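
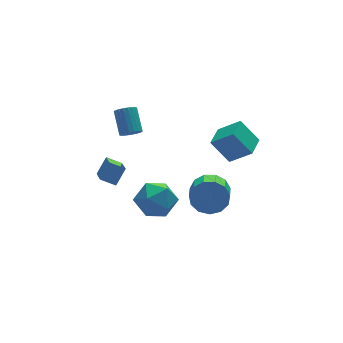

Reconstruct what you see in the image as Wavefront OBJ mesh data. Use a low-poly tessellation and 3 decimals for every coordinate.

v -1.548 -1.625 1.081
v -0.677 -2.04 1.597
v -2.163 -3.26 0.803
v -1.292 -3.675 1.319
v -2.048 -3.121 1.882
v -1.668 -2.11 2.054
v -1.172 -3.19 0.346
v -0.792 -2.179 0.518
v -0.445 -3.007 1.143
v -0.987 -2.964 2.092
v -1.853 -2.336 0.308
v -2.395 -2.293 1.257
v 3.336 -2.755 2.941
v 2.659 -2.13 4.073
v 2.522 -2.06 2.07
v 1.844 -1.435 3.203
v 4.156 -1.825 2.917
v 3.478 -1.2 4.05
v 3.341 -1.13 2.047
v 2.664 -0.505 3.179
v 2.942 0.843 -2.559
v 3.711 0.752 -1.942
v 3.168 -0.334 -1.425
v 2.398 -0.243 -2.041
v 3.334 1.066 -1.678
v 2.791 -0.019 -1.16
v 2.833 1.31 -1.693
v 2.289 0.224 -1.175
v 2.366 1.406 -1.983
v 1.822 0.32 -1.465
v 2.082 1.322 -2.456
v 1.538 0.236 -1.938
v 2.071 1.087 -2.961
v 1.527 0.001 -2.444
v 2.336 0.774 -3.339
v 1.793 -0.312 -2.821
v 2.794 0.483 -3.469
v 2.251 -0.603 -2.952
v 3.299 0.306 -3.31
v 2.755 -0.78 -2.793
v 3.69 0.3 -2.913
v 3.147 -0.786 -2.395
v 3.844 0.466 -2.403
v 3.3 -0.62 -1.885
v -1.081 3.498 -2.414
v -1.526 1.915 -1.423
v -1.733 3.906 -2.054
v -2.178 2.323 -1.063
v -0.442 3.817 -1.617
v -0.887 2.234 -0.626
v -1.094 4.225 -1.257
v -1.539 2.642 -0.266
v -1.078 1.025 3.007
v -0.535 1.018 2.921
v -0.378 2.048 3.827
v -0.922 2.055 3.913
v -0.606 1.168 2.763
v -0.45 2.197 3.669
v -0.759 1.293 2.648
v -0.602 2.322 3.554
v -0.967 1.371 2.594
v -0.81 2.401 3.5
v -1.194 1.39 2.612
v -1.038 2.42 3.518
v -1.402 1.346 2.699
v -1.245 2.375 3.604
v -1.553 1.246 2.838
v -1.396 2.276 3.744
v -1.622 1.108 3.007
v -1.465 2.138 3.913
v -1.597 0.956 3.176
v -1.441 1.985 4.081
v -1.483 0.816 3.315
v -1.326 1.845 4.221
v -1.298 0.712 3.402
v -1.142 1.741 4.307
v -1.076 0.662 3.42
v -0.919 1.691 4.326
v -0.854 0.675 3.367
v -0.697 1.704 4.272
v -0.671 0.748 3.251
v -0.514 1.778 4.157
v -0.558 0.87 3.094
v -0.401 1.899 3.999
f 1 12 6
f 1 6 2
f 1 2 8
f 1 8 11
f 1 11 12
f 2 6 10
f 6 12 5
f 12 11 3
f 11 8 7
f 8 2 9
f 4 10 5
f 4 5 3
f 4 3 7
f 4 7 9
f 4 9 10
f 5 10 6
f 3 5 12
f 7 3 11
f 9 7 8
f 10 9 2
f 14 16 13
f 17 14 13
f 13 16 15
f 15 17 13
f 14 20 16
f 18 14 17
f 18 20 14
f 16 20 15
f 19 17 15
f 15 20 19
f 19 18 17
f 20 18 19
f 22 21 25
f 22 25 23
f 23 25 26
f 23 26 24
f 25 21 27
f 25 27 26
f 26 27 28
f 26 28 24
f 27 21 29
f 27 29 28
f 28 29 30
f 28 30 24
f 29 21 31
f 29 31 30
f 30 31 32
f 30 32 24
f 31 21 33
f 31 33 32
f 32 33 34
f 32 34 24
f 33 21 35
f 33 35 34
f 34 35 36
f 34 36 24
f 35 21 37
f 35 37 36
f 36 37 38
f 36 38 24
f 37 21 39
f 37 39 38
f 38 39 40
f 38 40 24
f 39 21 41
f 39 41 40
f 40 41 42
f 40 42 24
f 41 21 43
f 41 43 42
f 42 43 44
f 42 44 24
f 43 21 22
f 43 22 44
f 44 22 23
f 44 23 24
f 46 48 45
f 49 46 45
f 45 48 47
f 47 49 45
f 46 52 48
f 50 46 49
f 50 52 46
f 48 52 47
f 51 49 47
f 47 52 51
f 51 50 49
f 52 50 51
f 54 53 57
f 54 57 55
f 55 57 58
f 55 58 56
f 57 53 59
f 57 59 58
f 58 59 60
f 58 60 56
f 59 53 61
f 59 61 60
f 60 61 62
f 60 62 56
f 61 53 63
f 61 63 62
f 62 63 64
f 62 64 56
f 63 53 65
f 63 65 64
f 64 65 66
f 64 66 56
f 65 53 67
f 65 67 66
f 66 67 68
f 66 68 56
f 67 53 69
f 67 69 68
f 68 69 70
f 68 70 56
f 69 53 71
f 69 71 70
f 70 71 72
f 70 72 56
f 71 53 73
f 71 73 72
f 72 73 74
f 72 74 56
f 73 53 75
f 73 75 74
f 74 75 76
f 74 76 56
f 75 53 77
f 75 77 76
f 76 77 78
f 76 78 56
f 77 53 79
f 77 79 78
f 78 79 80
f 78 80 56
f 79 53 81
f 79 81 80
f 80 81 82
f 80 82 56
f 81 53 83
f 81 83 82
f 82 83 84
f 82 84 56
f 83 53 54
f 83 54 84
f 84 54 55
f 84 55 56



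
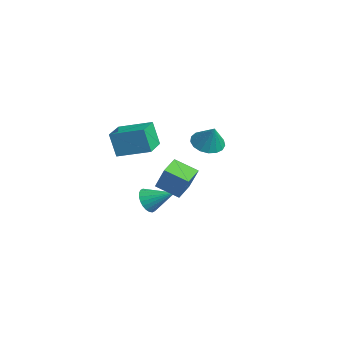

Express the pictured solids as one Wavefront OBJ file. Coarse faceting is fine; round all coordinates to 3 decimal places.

v 3.33 -3.245 1.054
v 2.567 -2.342 1.395
v 4.268 -2.208 0.408
v 3.505 -1.305 0.75
v 4.255 -3.075 2.67
v 3.492 -2.172 3.012
v 5.193 -2.038 2.025
v 4.43 -1.135 2.366
v -2.35 -3.406 0.874
v -2.775 -3.688 2.507
v -3.864 -2.275 0.676
v -4.289 -2.557 2.308
v -1.171 -1.723 1.472
v -1.596 -2.005 3.104
v -2.685 -0.592 1.273
v -3.11 -0.874 2.906
v 0.485 -2.588 -1.547
v 0.993 -2.498 -2.272
v 1.515 -1.352 -0.673
v 0.751 -2.256 -2.329
v 0.468 -2.065 -2.266
v 0.187 -1.953 -2.094
v -0.047 -1.938 -1.839
v -0.201 -2.022 -1.539
v -0.25 -2.192 -1.24
v -0.187 -2.422 -0.988
v -0.022 -2.678 -0.821
v 0.22 -2.92 -0.764
v 0.503 -3.111 -0.827
v 0.783 -3.223 -0.999
v 1.018 -3.238 -1.254
v 1.172 -3.154 -1.554
v 1.221 -2.984 -1.853
v 1.158 -2.754 -2.105
v 0.714 0.974 2.582
v 1.571 0.648 2.136
v 1.466 1.066 3.958
v 1.594 1.133 2.091
v 1.415 1.582 2.159
v 1.076 1.892 2.324
v 0.653 1.992 2.548
v 0.245 1.858 2.78
v -0.056 1.522 2.966
v -0.18 1.06 3.065
v -0.1 0.579 3.053
v 0.167 0.188 2.934
v 0.56 -0.023 2.733
v 0.987 -0.005 2.499
v 1.352 0.237 2.283
f 2 4 1
f 5 2 1
f 1 4 3
f 3 5 1
f 2 8 4
f 6 2 5
f 6 8 2
f 4 8 3
f 7 5 3
f 3 8 7
f 7 6 5
f 8 6 7
f 10 12 9
f 13 10 9
f 9 12 11
f 11 13 9
f 10 16 12
f 14 10 13
f 14 16 10
f 12 16 11
f 15 13 11
f 11 16 15
f 15 14 13
f 16 14 15
f 18 17 20
f 18 20 19
f 20 17 21
f 20 21 19
f 21 17 22
f 21 22 19
f 22 17 23
f 22 23 19
f 23 17 24
f 23 24 19
f 24 17 25
f 24 25 19
f 25 17 26
f 25 26 19
f 26 17 27
f 26 27 19
f 27 17 28
f 27 28 19
f 28 17 29
f 28 29 19
f 29 17 30
f 29 30 19
f 30 17 31
f 30 31 19
f 31 17 32
f 31 32 19
f 32 17 33
f 32 33 19
f 33 17 34
f 33 34 19
f 34 17 18
f 34 18 19
f 36 35 38
f 36 38 37
f 38 35 39
f 38 39 37
f 39 35 40
f 39 40 37
f 40 35 41
f 40 41 37
f 41 35 42
f 41 42 37
f 42 35 43
f 42 43 37
f 43 35 44
f 43 44 37
f 44 35 45
f 44 45 37
f 45 35 46
f 45 46 37
f 46 35 47
f 46 47 37
f 47 35 48
f 47 48 37
f 48 35 49
f 48 49 37
f 49 35 36
f 49 36 37



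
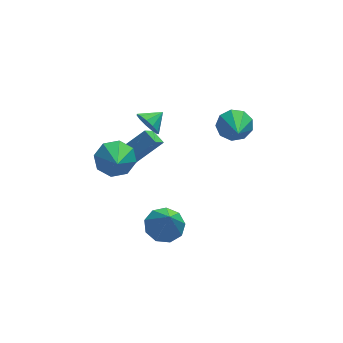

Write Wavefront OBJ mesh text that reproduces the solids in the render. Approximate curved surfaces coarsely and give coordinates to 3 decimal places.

v -0.575 1.257 -4.644
v 0.144 0.593 -5.025
v -0.545 0.283 -2.896
v 0.468 1.156 -4.717
v 0.303 1.766 -4.375
v -0.272 2.137 -4.158
v -0.989 2.097 -4.169
v -1.512 1.663 -4.401
v -1.597 1.039 -4.747
v -1.203 0.517 -5.045
v -0.516 0.341 -5.154
v 3.587 3.485 0.506
v 3.967 2.987 -0.221
v 3.273 1.775 1.514
v 4.437 3.153 0.207
v 4.509 3.475 0.775
v 4.149 3.801 1.217
v 3.527 3.98 1.326
v 2.933 3.927 1.052
v 2.645 3.667 0.521
v 2.798 3.322 -0.016
v 3.32 3.054 -0.309
v -0.928 3.249 1.894
v -0.528 3.011 1.244
v -0.052 3.651 2.286
v -0.679 3.427 1.155
v -0.909 3.786 1.301
v -1.145 3.974 1.636
v -1.312 3.932 2.052
v -1.357 3.674 2.419
v -1.266 3.28 2.619
v -1.067 2.877 2.589
v -0.824 2.591 2.338
v -0.614 2.515 1.947
v -0.504 2.671 1.539
v -2.835 2.039 0.728
v -2.376 1.43 -0.008
v -3.045 0.521 1.852
v -1.84 1.743 0.514
v -1.887 2.229 1.162
v -2.489 2.604 1.555
v -3.294 2.648 1.464
v -3.83 2.335 0.942
v -3.784 1.848 0.294
v -3.181 1.474 -0.099
v -2.192 2.943 -0.838
v -0.548 3.199 0.359
v -2.572 3.644 -0.466
v -0.928 3.899 0.732
v -1.552 3.861 -1.912
v 0.092 4.116 -0.714
v -1.932 4.561 -1.539
v -0.288 4.817 -0.342
f 2 1 4
f 2 4 3
f 4 1 5
f 4 5 3
f 5 1 6
f 5 6 3
f 6 1 7
f 6 7 3
f 7 1 8
f 7 8 3
f 8 1 9
f 8 9 3
f 9 1 10
f 9 10 3
f 10 1 11
f 10 11 3
f 11 1 2
f 11 2 3
f 13 12 15
f 13 15 14
f 15 12 16
f 15 16 14
f 16 12 17
f 16 17 14
f 17 12 18
f 17 18 14
f 18 12 19
f 18 19 14
f 19 12 20
f 19 20 14
f 20 12 21
f 20 21 14
f 21 12 22
f 21 22 14
f 22 12 13
f 22 13 14
f 24 23 26
f 24 26 25
f 26 23 27
f 26 27 25
f 27 23 28
f 27 28 25
f 28 23 29
f 28 29 25
f 29 23 30
f 29 30 25
f 30 23 31
f 30 31 25
f 31 23 32
f 31 32 25
f 32 23 33
f 32 33 25
f 33 23 34
f 33 34 25
f 34 23 35
f 34 35 25
f 35 23 24
f 35 24 25
f 37 36 39
f 37 39 38
f 39 36 40
f 39 40 38
f 40 36 41
f 40 41 38
f 41 36 42
f 41 42 38
f 42 36 43
f 42 43 38
f 43 36 44
f 43 44 38
f 44 36 45
f 44 45 38
f 45 36 37
f 45 37 38
f 47 49 46
f 50 47 46
f 46 49 48
f 48 50 46
f 47 53 49
f 51 47 50
f 51 53 47
f 49 53 48
f 52 50 48
f 48 53 52
f 52 51 50
f 53 51 52



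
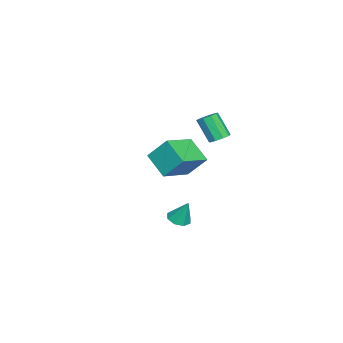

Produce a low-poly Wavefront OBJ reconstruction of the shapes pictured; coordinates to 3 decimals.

v 3.085 0.931 -0.152
v 3.677 0.85 -0.206
v 3.255 1.409 1.012
v 3.541 1.263 -0.355
v 3.138 1.481 -0.386
v 2.704 1.377 -0.279
v 2.492 1.011 -0.098
v 2.628 0.599 0.051
v 3.031 0.381 0.082
v 3.465 0.485 -0.025
v -4.134 -1.086 0.106
v -4.077 -0.1 1.275
v -3.291 -0.085 -0.779
v -3.234 0.901 0.389
v -2.486 -1.921 0.731
v -2.429 -0.935 1.899
v -1.643 -0.92 -0.155
v -1.586 0.066 1.014
v -3.327 1.486 1.882
v -2.888 1.747 2.157
v -3.254 1.034 3.414
v -3.693 0.774 3.138
v -3.217 1.967 2.187
v -3.583 1.255 3.443
v -3.597 1.963 2.073
v -3.963 1.25 3.33
v -3.851 1.735 1.87
v -4.217 1.022 3.127
v -3.86 1.391 1.673
v -4.225 0.678 2.929
v -3.619 1.092 1.573
v -3.985 0.379 2.829
v -3.242 0.977 1.618
v -3.608 0.264 2.874
v -2.905 1.101 1.786
v -3.27 0.388 3.042
v -2.765 1.405 1.999
v -3.131 0.692 3.255
f 2 1 4
f 2 4 3
f 4 1 5
f 4 5 3
f 5 1 6
f 5 6 3
f 6 1 7
f 6 7 3
f 7 1 8
f 7 8 3
f 8 1 9
f 8 9 3
f 9 1 10
f 9 10 3
f 10 1 2
f 10 2 3
f 12 14 11
f 15 12 11
f 11 14 13
f 13 15 11
f 12 18 14
f 16 12 15
f 16 18 12
f 14 18 13
f 17 15 13
f 13 18 17
f 17 16 15
f 18 16 17
f 20 19 23
f 20 23 21
f 21 23 24
f 21 24 22
f 23 19 25
f 23 25 24
f 24 25 26
f 24 26 22
f 25 19 27
f 25 27 26
f 26 27 28
f 26 28 22
f 27 19 29
f 27 29 28
f 28 29 30
f 28 30 22
f 29 19 31
f 29 31 30
f 30 31 32
f 30 32 22
f 31 19 33
f 31 33 32
f 32 33 34
f 32 34 22
f 33 19 35
f 33 35 34
f 34 35 36
f 34 36 22
f 35 19 37
f 35 37 36
f 36 37 38
f 36 38 22
f 37 19 20
f 37 20 38
f 38 20 21
f 38 21 22



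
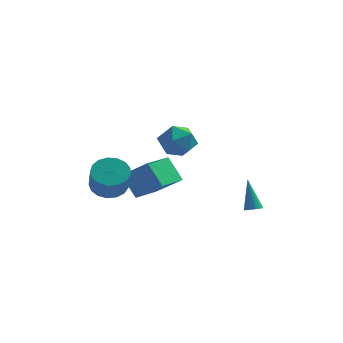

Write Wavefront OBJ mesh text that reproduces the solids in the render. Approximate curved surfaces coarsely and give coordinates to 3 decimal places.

v -2.844 -2.412 -1.854
v -2.248 -2.957 -2.478
v -1.78 -4.012 -1.11
v -2.376 -3.468 -0.486
v -1.952 -2.607 -2.309
v -1.484 -3.662 -0.941
v -1.861 -2.212 -2.036
v -1.392 -3.268 -0.668
v -1.994 -1.864 -1.722
v -1.526 -2.919 -0.354
v -2.323 -1.641 -1.437
v -1.855 -2.696 -0.069
v -2.771 -1.595 -1.248
v -2.302 -2.65 0.119
v -3.235 -1.736 -1.198
v -2.767 -2.791 0.17
v -3.61 -2.032 -1.298
v -3.142 -3.087 0.07
v -3.81 -2.415 -1.526
v -3.342 -3.471 -0.158
v -3.788 -2.798 -1.828
v -3.32 -3.853 -0.46
v -3.55 -3.092 -2.137
v -3.082 -4.147 -0.769
v -3.15 -3.231 -2.38
v -2.682 -4.286 -1.012
v -2.681 -3.182 -2.503
v -2.212 -4.237 -1.135
v 0.035 -1.782 1.983
v 1.11 -1.634 2.235
v 0.47 -3.206 0.965
v 1.545 -3.058 1.217
v 0.831 -3.4 2.001
v 0.562 -2.52 2.63
v 1.018 -2.32 0.57
v 0.749 -1.44 1.199
v 1.718 -1.966 1.361
v 1.603 -2.634 2.246
v -0.023 -2.206 0.954
v -0.138 -2.874 1.839
v -1.941 -0.835 -3.354
v -2.861 -0.397 -2.019
v -1.384 0.919 -3.545
v -2.305 1.357 -2.21
v -0.395 -1.197 -2.17
v -1.316 -0.759 -0.835
v 0.161 0.557 -2.361
v -0.759 0.995 -1.026
v 4.162 -0.204 -3.655
v 4.653 -0.205 -3.517
v 3.658 0.444 -1.865
v 4.61 0.036 -3.616
v 4.448 0.213 -3.726
v 4.208 0.278 -3.817
v 3.957 0.213 -3.864
v 3.76 0.037 -3.856
v 3.671 -0.204 -3.794
v 3.714 -0.444 -3.695
v 3.877 -0.621 -3.585
v 4.116 -0.686 -3.494
v 4.368 -0.621 -3.446
v 4.564 -0.445 -3.455
f 2 1 5
f 2 5 3
f 3 5 6
f 3 6 4
f 5 1 7
f 5 7 6
f 6 7 8
f 6 8 4
f 7 1 9
f 7 9 8
f 8 9 10
f 8 10 4
f 9 1 11
f 9 11 10
f 10 11 12
f 10 12 4
f 11 1 13
f 11 13 12
f 12 13 14
f 12 14 4
f 13 1 15
f 13 15 14
f 14 15 16
f 14 16 4
f 15 1 17
f 15 17 16
f 16 17 18
f 16 18 4
f 17 1 19
f 17 19 18
f 18 19 20
f 18 20 4
f 19 1 21
f 19 21 20
f 20 21 22
f 20 22 4
f 21 1 23
f 21 23 22
f 22 23 24
f 22 24 4
f 23 1 25
f 23 25 24
f 24 25 26
f 24 26 4
f 25 1 27
f 25 27 26
f 26 27 28
f 26 28 4
f 27 1 2
f 27 2 28
f 28 2 3
f 28 3 4
f 29 40 34
f 29 34 30
f 29 30 36
f 29 36 39
f 29 39 40
f 30 34 38
f 34 40 33
f 40 39 31
f 39 36 35
f 36 30 37
f 32 38 33
f 32 33 31
f 32 31 35
f 32 35 37
f 32 37 38
f 33 38 34
f 31 33 40
f 35 31 39
f 37 35 36
f 38 37 30
f 42 44 41
f 45 42 41
f 41 44 43
f 43 45 41
f 42 48 44
f 46 42 45
f 46 48 42
f 44 48 43
f 47 45 43
f 43 48 47
f 47 46 45
f 48 46 47
f 50 49 52
f 50 52 51
f 52 49 53
f 52 53 51
f 53 49 54
f 53 54 51
f 54 49 55
f 54 55 51
f 55 49 56
f 55 56 51
f 56 49 57
f 56 57 51
f 57 49 58
f 57 58 51
f 58 49 59
f 58 59 51
f 59 49 60
f 59 60 51
f 60 49 61
f 60 61 51
f 61 49 62
f 61 62 51
f 62 49 50
f 62 50 51



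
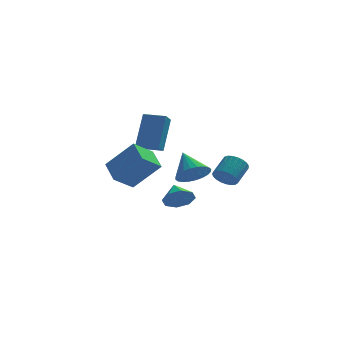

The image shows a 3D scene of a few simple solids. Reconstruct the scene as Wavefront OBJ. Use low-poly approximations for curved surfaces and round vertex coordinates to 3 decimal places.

v 1.071 -1.439 -0.052
v 1.683 -1.587 -0.358
v 2.242 -0.689 0.327
v 1.629 -0.541 0.632
v 1.574 -1.383 -0.536
v 2.133 -0.486 0.149
v 1.378 -1.19 -0.63
v 1.937 -0.292 0.055
v 1.129 -1.039 -0.624
v 1.688 -0.141 0.061
v 0.87 -0.958 -0.519
v 1.429 -0.06 0.165
v 0.645 -0.959 -0.334
v 1.204 -0.062 0.351
v 0.495 -1.044 -0.1
v 1.053 -0.146 0.585
v 0.443 -1.197 0.142
v 1.002 -0.299 0.827
v 0.5 -1.392 0.351
v 1.059 -0.494 1.036
v 0.656 -1.595 0.49
v 1.215 -0.697 1.175
v 0.884 -1.771 0.535
v 1.443 -0.873 1.22
v 1.143 -1.889 0.479
v 1.702 -0.991 1.163
v 1.39 -1.93 0.33
v 1.949 -1.032 1.015
v 1.582 -1.886 0.116
v 2.141 -0.988 0.801
v 1.686 -1.764 -0.128
v 2.245 -0.867 0.557
v -4.436 0.244 -0.785
v -3 0.05 0.722
v -4.891 1.497 -0.189
v -3.456 1.303 1.317
v -3.484 0.977 -1.597
v -2.049 0.783 -0.091
v -3.94 2.23 -1.002
v -2.504 2.036 0.505
v -1.187 -1.912 -1.309
v -0.364 -1.7 -1.311
v -1.433 -0.948 -0.711
v -0.683 -1.463 -1.826
v -1.298 -1.489 -2.037
v -1.848 -1.762 -1.822
v -2.01 -2.124 -1.306
v -1.69 -2.361 -0.792
v -1.076 -2.335 -0.58
v -0.526 -2.061 -0.795
v -3.366 1.481 1.145
v -2.993 2.532 2.959
v -3.142 2.25 0.653
v -2.769 3.302 2.467
v -2.191 1.118 1.113
v -1.818 2.17 2.927
v -1.967 1.888 0.621
v -1.594 2.939 2.435
v -0.511 -4.293 1.223
v -0.018 -4.681 1.868
v -1.009 -3.207 2.257
v 0.211 -4.45 1.736
v 0.331 -4.195 1.526
v 0.322 -3.955 1.27
v 0.187 -3.766 1.007
v -0.055 -3.658 0.776
v -0.366 -3.646 0.614
v -0.699 -3.732 0.544
v -1.004 -3.904 0.578
v -1.233 -4.135 0.709
v -1.353 -4.39 0.919
v -1.344 -4.63 1.175
v -1.208 -4.819 1.438
v -0.967 -4.927 1.669
v -0.656 -4.939 1.831
v -0.323 -4.853 1.901
f 2 1 5
f 2 5 3
f 3 5 6
f 3 6 4
f 5 1 7
f 5 7 6
f 6 7 8
f 6 8 4
f 7 1 9
f 7 9 8
f 8 9 10
f 8 10 4
f 9 1 11
f 9 11 10
f 10 11 12
f 10 12 4
f 11 1 13
f 11 13 12
f 12 13 14
f 12 14 4
f 13 1 15
f 13 15 14
f 14 15 16
f 14 16 4
f 15 1 17
f 15 17 16
f 16 17 18
f 16 18 4
f 17 1 19
f 17 19 18
f 18 19 20
f 18 20 4
f 19 1 21
f 19 21 20
f 20 21 22
f 20 22 4
f 21 1 23
f 21 23 22
f 22 23 24
f 22 24 4
f 23 1 25
f 23 25 24
f 24 25 26
f 24 26 4
f 25 1 27
f 25 27 26
f 26 27 28
f 26 28 4
f 27 1 29
f 27 29 28
f 28 29 30
f 28 30 4
f 29 1 31
f 29 31 30
f 30 31 32
f 30 32 4
f 31 1 2
f 31 2 32
f 32 2 3
f 32 3 4
f 34 36 33
f 37 34 33
f 33 36 35
f 35 37 33
f 34 40 36
f 38 34 37
f 38 40 34
f 36 40 35
f 39 37 35
f 35 40 39
f 39 38 37
f 40 38 39
f 42 41 44
f 42 44 43
f 44 41 45
f 44 45 43
f 45 41 46
f 45 46 43
f 46 41 47
f 46 47 43
f 47 41 48
f 47 48 43
f 48 41 49
f 48 49 43
f 49 41 50
f 49 50 43
f 50 41 42
f 50 42 43
f 52 54 51
f 55 52 51
f 51 54 53
f 53 55 51
f 52 58 54
f 56 52 55
f 56 58 52
f 54 58 53
f 57 55 53
f 53 58 57
f 57 56 55
f 58 56 57
f 60 59 62
f 60 62 61
f 62 59 63
f 62 63 61
f 63 59 64
f 63 64 61
f 64 59 65
f 64 65 61
f 65 59 66
f 65 66 61
f 66 59 67
f 66 67 61
f 67 59 68
f 67 68 61
f 68 59 69
f 68 69 61
f 69 59 70
f 69 70 61
f 70 59 71
f 70 71 61
f 71 59 72
f 71 72 61
f 72 59 73
f 72 73 61
f 73 59 74
f 73 74 61
f 74 59 75
f 74 75 61
f 75 59 76
f 75 76 61
f 76 59 60
f 76 60 61



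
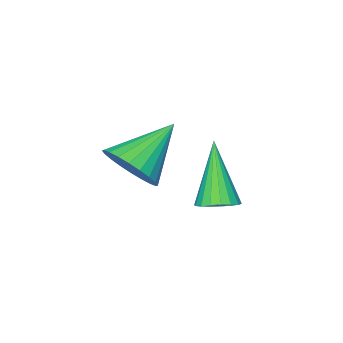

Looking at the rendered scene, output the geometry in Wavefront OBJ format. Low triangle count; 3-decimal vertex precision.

v -1.259 0.839 -1.023
v -0.737 0.639 -0.28
v -2.781 0.901 0.063
v -0.723 1.002 -0.281
v -0.791 1.339 -0.395
v -0.929 1.601 -0.605
v -1.119 1.746 -0.878
v -1.329 1.754 -1.173
v -1.529 1.622 -1.446
v -1.688 1.37 -1.654
v -1.781 1.038 -1.766
v -1.796 0.676 -1.765
v -1.728 0.338 -1.651
v -1.589 0.076 -1.441
v -1.4 -0.069 -1.168
v -1.19 -0.076 -0.872
v -0.99 0.056 -0.6
v -0.831 0.307 -0.391
v -1.69 3.692 -1.213
v -1.379 4.118 -0.926
v -2.27 2.928 0.553
v -1.619 4.23 -0.957
v -1.873 4.236 -1.038
v -2.091 4.134 -1.154
v -2.23 3.945 -1.281
v -2.261 3.705 -1.395
v -2.179 3.463 -1.473
v -2 3.267 -1.499
v -1.76 3.154 -1.469
v -1.506 3.149 -1.388
v -1.288 3.251 -1.272
v -1.15 3.44 -1.144
v -1.118 3.679 -1.03
v -1.2 3.921 -0.953
f 2 1 4
f 2 4 3
f 4 1 5
f 4 5 3
f 5 1 6
f 5 6 3
f 6 1 7
f 6 7 3
f 7 1 8
f 7 8 3
f 8 1 9
f 8 9 3
f 9 1 10
f 9 10 3
f 10 1 11
f 10 11 3
f 11 1 12
f 11 12 3
f 12 1 13
f 12 13 3
f 13 1 14
f 13 14 3
f 14 1 15
f 14 15 3
f 15 1 16
f 15 16 3
f 16 1 17
f 16 17 3
f 17 1 18
f 17 18 3
f 18 1 2
f 18 2 3
f 20 19 22
f 20 22 21
f 22 19 23
f 22 23 21
f 23 19 24
f 23 24 21
f 24 19 25
f 24 25 21
f 25 19 26
f 25 26 21
f 26 19 27
f 26 27 21
f 27 19 28
f 27 28 21
f 28 19 29
f 28 29 21
f 29 19 30
f 29 30 21
f 30 19 31
f 30 31 21
f 31 19 32
f 31 32 21
f 32 19 33
f 32 33 21
f 33 19 34
f 33 34 21
f 34 19 20
f 34 20 21



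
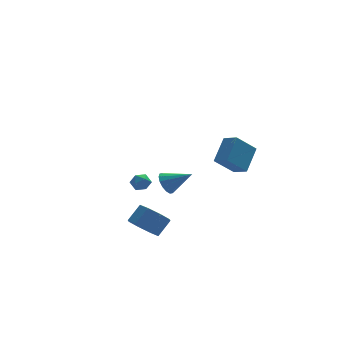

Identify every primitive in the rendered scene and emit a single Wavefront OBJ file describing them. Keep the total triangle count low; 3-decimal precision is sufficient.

v -1.231 0.394 -2.169
v -0.795 0.463 -2.787
v 0.051 -0.194 -1.331
v -0.76 0.807 -2.599
v -0.852 1.04 -2.296
v -1.045 1.1 -1.958
v -1.288 0.971 -1.677
v -1.515 0.687 -1.528
v -1.667 0.324 -1.55
v -1.702 -0.019 -1.738
v -1.61 -0.252 -2.042
v -1.417 -0.312 -2.379
v -1.174 -0.183 -2.66
v -0.946 0.101 -2.81
v -1.952 4.244 -4.294
v -1.373 4.272 -3.996
v -2.227 3.428 -3.684
v -1.648 3.456 -3.386
v -2.084 3.932 -3.295
v -1.914 4.436 -3.672
v -1.686 3.264 -4.008
v -1.516 3.768 -4.385
v -1.208 3.666 -3.82
v -1.454 4.078 -3.379
v -2.146 3.622 -4.301
v -2.392 4.034 -3.86
v 1.344 -3.616 0.457
v 0.207 -3.792 1.525
v 2.169 -2.594 1.505
v 1.032 -2.77 2.572
v 1.808 -4.37 0.828
v 0.671 -4.546 1.895
v 2.633 -3.348 1.875
v 1.496 -3.524 2.943
v -3.478 -3.44 -3.154
v -2.912 -4.228 -3.29
v -2.156 -3.828 -2.462
v -2.722 -3.04 -2.326
v -2.722 -3.658 -3.738
v -1.966 -3.258 -2.911
v -2.975 -2.96 -3.845
v -2.219 -2.56 -3.017
v -3.523 -2.543 -3.546
v -2.767 -2.143 -2.719
v -4.044 -2.652 -3.018
v -3.288 -2.252 -2.19
v -4.234 -3.222 -2.569
v -3.478 -2.822 -1.742
v -3.981 -3.92 -2.463
v -3.225 -3.52 -1.635
v -3.433 -4.337 -2.761
v -2.677 -3.937 -1.934
f 2 1 4
f 2 4 3
f 4 1 5
f 4 5 3
f 5 1 6
f 5 6 3
f 6 1 7
f 6 7 3
f 7 1 8
f 7 8 3
f 8 1 9
f 8 9 3
f 9 1 10
f 9 10 3
f 10 1 11
f 10 11 3
f 11 1 12
f 11 12 3
f 12 1 13
f 12 13 3
f 13 1 14
f 13 14 3
f 14 1 2
f 14 2 3
f 15 26 20
f 15 20 16
f 15 16 22
f 15 22 25
f 15 25 26
f 16 20 24
f 20 26 19
f 26 25 17
f 25 22 21
f 22 16 23
f 18 24 19
f 18 19 17
f 18 17 21
f 18 21 23
f 18 23 24
f 19 24 20
f 17 19 26
f 21 17 25
f 23 21 22
f 24 23 16
f 28 30 27
f 31 28 27
f 27 30 29
f 29 31 27
f 28 34 30
f 32 28 31
f 32 34 28
f 30 34 29
f 33 31 29
f 29 34 33
f 33 32 31
f 34 32 33
f 36 35 39
f 36 39 37
f 37 39 40
f 37 40 38
f 39 35 41
f 39 41 40
f 40 41 42
f 40 42 38
f 41 35 43
f 41 43 42
f 42 43 44
f 42 44 38
f 43 35 45
f 43 45 44
f 44 45 46
f 44 46 38
f 45 35 47
f 45 47 46
f 46 47 48
f 46 48 38
f 47 35 49
f 47 49 48
f 48 49 50
f 48 50 38
f 49 35 51
f 49 51 50
f 50 51 52
f 50 52 38
f 51 35 36
f 51 36 52
f 52 36 37
f 52 37 38



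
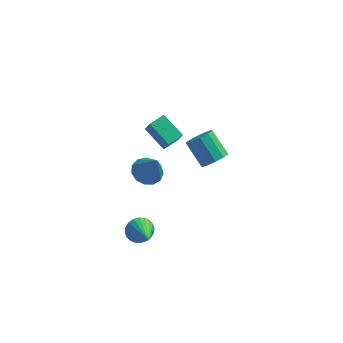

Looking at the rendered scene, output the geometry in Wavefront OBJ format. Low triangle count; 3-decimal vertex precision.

v 3.62 -2.583 1.034
v 4.09 -2.14 1.106
v 3.35 -1.494 1.958
v 2.88 -1.937 1.886
v 3.85 -2.019 0.807
v 3.111 -1.373 1.659
v 3.523 -2.114 0.594
v 2.783 -1.468 1.446
v 3.232 -2.388 0.55
v 2.493 -1.742 1.402
v 3.09 -2.736 0.69
v 2.35 -2.09 1.542
v 3.15 -3.026 0.962
v 2.41 -2.38 1.814
v 3.389 -3.147 1.261
v 2.65 -2.501 2.113
v 3.717 -3.052 1.474
v 2.977 -2.406 2.326
v 4.007 -2.778 1.518
v 3.268 -2.132 2.37
v 4.15 -2.43 1.378
v 3.41 -1.784 2.23
v 1.009 0.772 -2.233
v 0.082 1.46 -1.593
v 1.537 1.391 -2.133
v 0.61 2.079 -1.492
v 1.29 0.401 -1.428
v 0.363 1.089 -0.787
v 1.818 1.02 -1.327
v 0.891 1.708 -0.687
v 0.586 -3.371 -3.676
v 1.097 -3.021 -3.516
v 1.174 -4.629 -2.804
v 0.94 -2.965 -3.33
v 0.729 -2.972 -3.196
v 0.496 -3.039 -3.136
v 0.277 -3.156 -3.158
v 0.105 -3.307 -3.258
v 0.006 -3.467 -3.422
v -0.005 -3.612 -3.625
v 0.074 -3.721 -3.835
v 0.231 -3.776 -4.021
v 0.442 -3.77 -4.155
v 0.675 -3.703 -4.215
v 0.894 -3.585 -4.194
v 1.066 -3.435 -4.093
v 1.165 -3.275 -3.929
v 1.176 -3.13 -3.727
v 0.219 1.107 -4.393
v 0.848 0.852 -4.711
v 0.741 0.693 -3.027
v 0.919 1.258 -4.615
v 0.768 1.615 -4.449
v 0.442 1.812 -4.265
v 0.045 1.784 -4.121
v -0.296 1.542 -4.064
v -0.474 1.162 -4.111
v -0.432 0.764 -4.248
v -0.183 0.475 -4.431
v 0.193 0.387 -4.602
v 0.578 0.528 -4.706
f 2 1 5
f 2 5 3
f 3 5 6
f 3 6 4
f 5 1 7
f 5 7 6
f 6 7 8
f 6 8 4
f 7 1 9
f 7 9 8
f 8 9 10
f 8 10 4
f 9 1 11
f 9 11 10
f 10 11 12
f 10 12 4
f 11 1 13
f 11 13 12
f 12 13 14
f 12 14 4
f 13 1 15
f 13 15 14
f 14 15 16
f 14 16 4
f 15 1 17
f 15 17 16
f 16 17 18
f 16 18 4
f 17 1 19
f 17 19 18
f 18 19 20
f 18 20 4
f 19 1 21
f 19 21 20
f 20 21 22
f 20 22 4
f 21 1 2
f 21 2 22
f 22 2 3
f 22 3 4
f 24 26 23
f 27 24 23
f 23 26 25
f 25 27 23
f 24 30 26
f 28 24 27
f 28 30 24
f 26 30 25
f 29 27 25
f 25 30 29
f 29 28 27
f 30 28 29
f 32 31 34
f 32 34 33
f 34 31 35
f 34 35 33
f 35 31 36
f 35 36 33
f 36 31 37
f 36 37 33
f 37 31 38
f 37 38 33
f 38 31 39
f 38 39 33
f 39 31 40
f 39 40 33
f 40 31 41
f 40 41 33
f 41 31 42
f 41 42 33
f 42 31 43
f 42 43 33
f 43 31 44
f 43 44 33
f 44 31 45
f 44 45 33
f 45 31 46
f 45 46 33
f 46 31 47
f 46 47 33
f 47 31 48
f 47 48 33
f 48 31 32
f 48 32 33
f 50 49 52
f 50 52 51
f 52 49 53
f 52 53 51
f 53 49 54
f 53 54 51
f 54 49 55
f 54 55 51
f 55 49 56
f 55 56 51
f 56 49 57
f 56 57 51
f 57 49 58
f 57 58 51
f 58 49 59
f 58 59 51
f 59 49 60
f 59 60 51
f 60 49 61
f 60 61 51
f 61 49 50
f 61 50 51



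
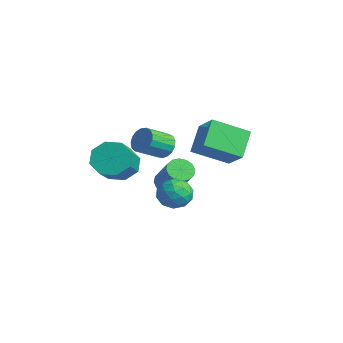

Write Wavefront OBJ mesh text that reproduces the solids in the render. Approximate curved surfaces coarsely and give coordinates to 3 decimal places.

v 0.394 0.008 -2.901
v 1.119 -0.579 -2.826
v -0.539 -1.081 -2.414
v 0.186 -1.668 -2.339
v 0.111 -0.941 -1.755
v 0.687 -0.268 -2.056
v -0.107 -1.392 -3.184
v 0.469 -0.719 -3.485
v 0.809 -1.445 -3.001
v 0.944 -1.166 -2.118
v -0.364 -0.494 -3.122
v -0.229 -0.215 -2.239
v 0.838 -0.19 -2.906
v -0.258 -1.47 -2.334
v -0.302 -1.043 -1.991
v 0.124 -1.388 -1.947
v 0.585 -0.007 -2.453
v 1.011 -0.352 -2.409
v 0.418 -0.565 -1.78
v -0.431 -1.308 -2.831
v -0.005 -1.653 -2.787
v 0.456 -0.272 -3.293
v 0.882 -0.617 -3.249
v 0.162 -1.095 -3.46
v 1.082 -1.044 -2.965
v 0.534 -1.684 -2.679
v 0.362 -1.522 -3.176
v 0.7 -1.126 -3.352
v 1.161 -0.88 -2.446
v 0.613 -1.52 -2.16
v 0.569 -1.093 -1.817
v 0.908 -0.697 -1.993
v 0.979 -1.389 -2.549
v -0.033 -0.14 -3.08
v -0.581 -0.78 -2.794
v -0.328 -0.963 -3.247
v 0.011 -0.567 -3.423
v 0.046 0.024 -2.561
v -0.502 -0.616 -2.275
v -0.12 -0.534 -1.888
v 0.218 -0.138 -2.064
v -0.399 -0.271 -2.691
v -3.607 -1.772 -2.161
v -2.908 -1.818 -2.957
v -1.655 -2.875 -1.794
v -2.353 -2.828 -0.999
v -2.797 -1.168 -2.485
v -1.544 -2.225 -1.322
v -3.161 -0.871 -1.823
v -1.908 -1.928 -0.66
v -3.786 -1.102 -1.36
v -2.532 -2.159 -0.197
v -4.305 -1.725 -1.366
v -3.052 -2.782 -0.203
v -4.416 -2.375 -1.838
v -3.163 -3.432 -0.675
v -4.052 -2.672 -2.5
v -2.799 -3.729 -1.337
v -3.428 -2.441 -2.963
v -2.174 -3.498 -1.8
v -3.441 0.587 -1.434
v -2.738 0.794 -1.198
v -2.616 -0.5 -0.43
v -3.319 -0.707 -0.666
v -2.962 0.927 -0.937
v -2.839 -0.367 -0.169
v -3.295 0.983 -0.79
v -3.173 -0.311 -0.022
v -3.662 0.948 -0.791
v -3.54 -0.346 -0.023
v -3.978 0.83 -0.939
v -3.856 -0.464 -0.171
v -4.172 0.657 -1.2
v -4.049 -0.638 -0.432
v -4.197 0.467 -1.515
v -4.075 -0.827 -0.747
v -4.05 0.305 -1.812
v -3.928 -0.989 -1.044
v -3.763 0.208 -2.022
v -3.641 -1.086 -1.254
v -3.403 0.197 -2.097
v -3.28 -1.097 -1.329
v -3.051 0.276 -2.02
v -2.929 -1.018 -1.252
v -2.789 0.426 -1.809
v -2.666 -0.868 -1.042
v -2.676 0.613 -1.513
v -2.553 -0.681 -0.745
v -3.408 0.766 -3.978
v -3.015 1.275 -4.323
v -1.598 1.222 -2.787
v -1.992 0.714 -2.442
v -3.25 1.469 -4.1
v -1.833 1.416 -2.564
v -3.527 1.474 -3.844
v -2.111 1.421 -2.308
v -3.773 1.29 -3.623
v -2.357 1.237 -2.087
v -3.921 0.966 -3.498
v -2.505 0.913 -1.962
v -3.932 0.588 -3.502
v -2.515 0.535 -1.966
v -3.802 0.258 -3.633
v -2.385 0.205 -2.097
v -3.567 0.064 -3.856
v -2.15 0.011 -2.32
v -3.289 0.059 -4.112
v -1.873 0.006 -2.576
v -3.043 0.243 -4.333
v -1.627 0.19 -2.797
v -2.895 0.567 -4.458
v -1.479 0.514 -2.922
v -2.885 0.945 -4.454
v -1.468 0.892 -2.918
v -3.422 2.48 -0.503
v -2.14 2.5 0.487
v -2.732 4.233 -1.432
v -1.45 4.253 -0.441
v -2.53 1.527 -1.639
v -1.248 1.547 -0.648
v -1.84 3.28 -2.567
v -0.558 3.3 -1.577
f 1 38 17
f 38 12 41
f 17 41 6
f 38 41 17
f 1 17 13
f 17 6 18
f 13 18 2
f 17 18 13
f 1 13 22
f 13 2 23
f 22 23 8
f 13 23 22
f 1 22 34
f 22 8 37
f 34 37 11
f 22 37 34
f 1 34 38
f 34 11 42
f 38 42 12
f 34 42 38
f 2 18 29
f 18 6 32
f 29 32 10
f 18 32 29
f 6 41 19
f 41 12 40
f 19 40 5
f 41 40 19
f 12 42 39
f 42 11 35
f 39 35 3
f 42 35 39
f 11 37 36
f 37 8 24
f 36 24 7
f 37 24 36
f 8 23 28
f 23 2 25
f 28 25 9
f 23 25 28
f 4 30 16
f 30 10 31
f 16 31 5
f 30 31 16
f 4 16 14
f 16 5 15
f 14 15 3
f 16 15 14
f 4 14 21
f 14 3 20
f 21 20 7
f 14 20 21
f 4 21 26
f 21 7 27
f 26 27 9
f 21 27 26
f 4 26 30
f 26 9 33
f 30 33 10
f 26 33 30
f 5 31 19
f 31 10 32
f 19 32 6
f 31 32 19
f 3 15 39
f 15 5 40
f 39 40 12
f 15 40 39
f 7 20 36
f 20 3 35
f 36 35 11
f 20 35 36
f 9 27 28
f 27 7 24
f 28 24 8
f 27 24 28
f 10 33 29
f 33 9 25
f 29 25 2
f 33 25 29
f 44 43 47
f 44 47 45
f 45 47 48
f 45 48 46
f 47 43 49
f 47 49 48
f 48 49 50
f 48 50 46
f 49 43 51
f 49 51 50
f 50 51 52
f 50 52 46
f 51 43 53
f 51 53 52
f 52 53 54
f 52 54 46
f 53 43 55
f 53 55 54
f 54 55 56
f 54 56 46
f 55 43 57
f 55 57 56
f 56 57 58
f 56 58 46
f 57 43 59
f 57 59 58
f 58 59 60
f 58 60 46
f 59 43 44
f 59 44 60
f 60 44 45
f 60 45 46
f 62 61 65
f 62 65 63
f 63 65 66
f 63 66 64
f 65 61 67
f 65 67 66
f 66 67 68
f 66 68 64
f 67 61 69
f 67 69 68
f 68 69 70
f 68 70 64
f 69 61 71
f 69 71 70
f 70 71 72
f 70 72 64
f 71 61 73
f 71 73 72
f 72 73 74
f 72 74 64
f 73 61 75
f 73 75 74
f 74 75 76
f 74 76 64
f 75 61 77
f 75 77 76
f 76 77 78
f 76 78 64
f 77 61 79
f 77 79 78
f 78 79 80
f 78 80 64
f 79 61 81
f 79 81 80
f 80 81 82
f 80 82 64
f 81 61 83
f 81 83 82
f 82 83 84
f 82 84 64
f 83 61 85
f 83 85 84
f 84 85 86
f 84 86 64
f 85 61 87
f 85 87 86
f 86 87 88
f 86 88 64
f 87 61 62
f 87 62 88
f 88 62 63
f 88 63 64
f 90 89 93
f 90 93 91
f 91 93 94
f 91 94 92
f 93 89 95
f 93 95 94
f 94 95 96
f 94 96 92
f 95 89 97
f 95 97 96
f 96 97 98
f 96 98 92
f 97 89 99
f 97 99 98
f 98 99 100
f 98 100 92
f 99 89 101
f 99 101 100
f 100 101 102
f 100 102 92
f 101 89 103
f 101 103 102
f 102 103 104
f 102 104 92
f 103 89 105
f 103 105 104
f 104 105 106
f 104 106 92
f 105 89 107
f 105 107 106
f 106 107 108
f 106 108 92
f 107 89 109
f 107 109 108
f 108 109 110
f 108 110 92
f 109 89 111
f 109 111 110
f 110 111 112
f 110 112 92
f 111 89 113
f 111 113 112
f 112 113 114
f 112 114 92
f 113 89 90
f 113 90 114
f 114 90 91
f 114 91 92
f 116 118 115
f 119 116 115
f 115 118 117
f 117 119 115
f 116 122 118
f 120 116 119
f 120 122 116
f 118 122 117
f 121 119 117
f 117 122 121
f 121 120 119
f 122 120 121



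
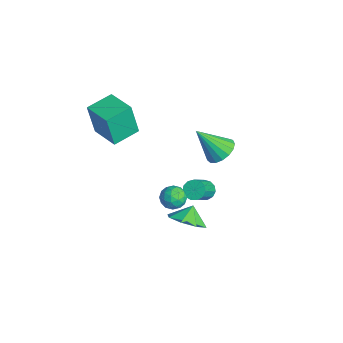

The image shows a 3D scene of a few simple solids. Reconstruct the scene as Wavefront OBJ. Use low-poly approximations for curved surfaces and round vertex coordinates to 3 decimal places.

v 3.058 -1.548 0.294
v 3.702 -1.192 0.309
v 3.578 -2.508 0.771
v 4.222 -2.152 0.786
v 3.675 -1.943 1.233
v 3.354 -1.35 0.938
v 3.926 -2.35 0.142
v 3.605 -1.757 -0.153
v 4.239 -1.688 0.215
v 4.084 -1.436 0.89
v 3.196 -2.264 0.19
v 3.041 -2.012 0.865
v 3.335 -1.286 0.26
v 3.945 -2.414 0.82
v 3.624 -2.292 1.083
v 4.002 -2.082 1.092
v 3.13 -1.379 0.629
v 3.509 -1.17 0.638
v 3.493 -1.611 1.181
v 3.771 -2.53 0.442
v 4.15 -2.321 0.451
v 3.278 -1.618 -0.012
v 3.656 -1.408 -0.003
v 3.787 -2.089 -0.101
v 4.028 -1.368 0.214
v 4.334 -1.932 0.494
v 4.16 -2.048 0.115
v 3.971 -1.7 -0.058
v 3.937 -1.22 0.61
v 4.243 -1.784 0.89
v 3.921 -1.662 1.153
v 3.733 -1.313 0.98
v 4.252 -1.511 0.555
v 3.037 -1.916 0.19
v 3.343 -2.48 0.47
v 3.547 -2.387 0.1
v 3.359 -2.038 -0.073
v 2.946 -1.768 0.586
v 3.252 -2.332 0.866
v 3.309 -2 1.138
v 3.12 -1.652 0.965
v 3.028 -2.189 0.525
v 2.673 -0.774 -2.821
v 3.664 -0.604 -2.376
v 2.247 -0.286 -2.059
v 3.436 0.014 -2.901
v 2.76 0.17 -3.378
v 2.033 -0.227 -3.529
v 1.681 -0.945 -3.265
v 1.909 -1.563 -2.741
v 2.585 -1.719 -2.264
v 3.312 -1.322 -2.112
v -3.709 -3.691 -0.147
v -3.857 -4.044 1.857
v -4.223 -2.182 0.081
v -4.372 -2.536 2.084
v -2.008 -3.144 0.076
v -2.157 -3.498 2.079
v -2.523 -1.636 0.303
v -2.671 -1.989 2.307
v -1.023 2.409 -1.332
v -0.268 1.873 -1.493
v -1.537 1.191 0.312
v -0.117 2.19 -1.212
v -0.174 2.557 -0.958
v -0.425 2.89 -0.79
v -0.814 3.113 -0.746
v -1.25 3.174 -0.836
v -1.634 3.061 -1.041
v -1.879 2.798 -1.312
v -1.927 2.445 -1.588
v -1.768 2.085 -1.805
v -1.439 1.799 -1.914
v -1.014 1.652 -1.89
v -0.592 1.679 -1.738
v -0.167 1.189 -3.576
v 0.333 1.194 -3.96
v 1.366 0.256 -2.627
v 0.867 0.251 -2.244
v 0.353 1.491 -3.766
v 1.386 0.552 -2.434
v 0.208 1.692 -3.512
v 1.241 0.753 -2.18
v -0.056 1.733 -3.279
v 0.977 0.795 -1.946
v -0.355 1.602 -3.139
v 0.678 0.663 -1.807
v -0.594 1.34 -3.139
v 0.439 0.401 -1.806
v -0.698 1.029 -3.277
v 0.336 0.091 -1.945
v -0.632 0.77 -3.511
v 0.401 -0.169 -2.178
v -0.419 0.644 -3.765
v 0.614 -0.295 -2.432
v -0.126 0.691 -3.959
v 0.908 -0.248 -2.626
v 0.155 0.896 -4.032
v 1.188 -0.043 -2.699
f 1 38 17
f 38 12 41
f 17 41 6
f 38 41 17
f 1 17 13
f 17 6 18
f 13 18 2
f 17 18 13
f 1 13 22
f 13 2 23
f 22 23 8
f 13 23 22
f 1 22 34
f 22 8 37
f 34 37 11
f 22 37 34
f 1 34 38
f 34 11 42
f 38 42 12
f 34 42 38
f 2 18 29
f 18 6 32
f 29 32 10
f 18 32 29
f 6 41 19
f 41 12 40
f 19 40 5
f 41 40 19
f 12 42 39
f 42 11 35
f 39 35 3
f 42 35 39
f 11 37 36
f 37 8 24
f 36 24 7
f 37 24 36
f 8 23 28
f 23 2 25
f 28 25 9
f 23 25 28
f 4 30 16
f 30 10 31
f 16 31 5
f 30 31 16
f 4 16 14
f 16 5 15
f 14 15 3
f 16 15 14
f 4 14 21
f 14 3 20
f 21 20 7
f 14 20 21
f 4 21 26
f 21 7 27
f 26 27 9
f 21 27 26
f 4 26 30
f 26 9 33
f 30 33 10
f 26 33 30
f 5 31 19
f 31 10 32
f 19 32 6
f 31 32 19
f 3 15 39
f 15 5 40
f 39 40 12
f 15 40 39
f 7 20 36
f 20 3 35
f 36 35 11
f 20 35 36
f 9 27 28
f 27 7 24
f 28 24 8
f 27 24 28
f 10 33 29
f 33 9 25
f 29 25 2
f 33 25 29
f 44 43 46
f 44 46 45
f 46 43 47
f 46 47 45
f 47 43 48
f 47 48 45
f 48 43 49
f 48 49 45
f 49 43 50
f 49 50 45
f 50 43 51
f 50 51 45
f 51 43 52
f 51 52 45
f 52 43 44
f 52 44 45
f 54 56 53
f 57 54 53
f 53 56 55
f 55 57 53
f 54 60 56
f 58 54 57
f 58 60 54
f 56 60 55
f 59 57 55
f 55 60 59
f 59 58 57
f 60 58 59
f 62 61 64
f 62 64 63
f 64 61 65
f 64 65 63
f 65 61 66
f 65 66 63
f 66 61 67
f 66 67 63
f 67 61 68
f 67 68 63
f 68 61 69
f 68 69 63
f 69 61 70
f 69 70 63
f 70 61 71
f 70 71 63
f 71 61 72
f 71 72 63
f 72 61 73
f 72 73 63
f 73 61 74
f 73 74 63
f 74 61 75
f 74 75 63
f 75 61 62
f 75 62 63
f 77 76 80
f 77 80 78
f 78 80 81
f 78 81 79
f 80 76 82
f 80 82 81
f 81 82 83
f 81 83 79
f 82 76 84
f 82 84 83
f 83 84 85
f 83 85 79
f 84 76 86
f 84 86 85
f 85 86 87
f 85 87 79
f 86 76 88
f 86 88 87
f 87 88 89
f 87 89 79
f 88 76 90
f 88 90 89
f 89 90 91
f 89 91 79
f 90 76 92
f 90 92 91
f 91 92 93
f 91 93 79
f 92 76 94
f 92 94 93
f 93 94 95
f 93 95 79
f 94 76 96
f 94 96 95
f 95 96 97
f 95 97 79
f 96 76 98
f 96 98 97
f 97 98 99
f 97 99 79
f 98 76 77
f 98 77 99
f 99 77 78
f 99 78 79



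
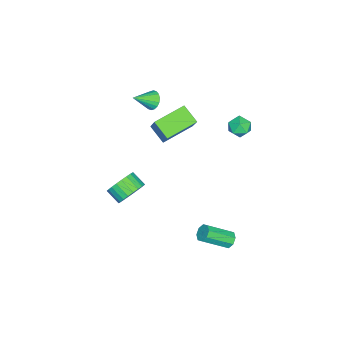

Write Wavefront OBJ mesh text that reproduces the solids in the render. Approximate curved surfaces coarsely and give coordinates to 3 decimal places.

v 0.015 -2.916 -2.905
v 0.525 -3.475 -3.479
v 0.215 -4.303 -2.949
v -0.295 -3.744 -2.375
v 0.773 -3.399 -3.214
v 0.463 -4.226 -2.684
v 0.905 -3.248 -2.902
v 0.595 -4.075 -2.372
v 0.902 -3.048 -2.591
v 0.592 -3.875 -2.061
v 0.764 -2.827 -2.327
v 0.454 -3.654 -1.797
v 0.511 -2.62 -2.151
v 0.201 -3.447 -1.621
v 0.184 -2.458 -2.09
v -0.126 -3.285 -1.56
v -0.17 -2.366 -2.153
v -0.48 -3.193 -1.623
v -0.495 -2.357 -2.331
v -0.805 -3.185 -1.801
v -0.743 -2.434 -2.596
v -1.053 -3.261 -2.066
v -0.875 -2.585 -2.908
v -1.185 -3.412 -2.378
v -0.872 -2.785 -3.219
v -1.182 -3.612 -2.689
v -0.734 -3.006 -3.483
v -1.044 -3.833 -2.953
v -0.481 -3.213 -3.659
v -0.791 -4.04 -3.129
v -0.154 -3.375 -3.72
v -0.464 -4.202 -3.19
v 0.2 -3.467 -3.657
v -0.11 -4.294 -3.127
v -2.357 3.121 2.894
v -1.795 2.699 2.642
v -2.465 2.401 3.858
v -1.903 1.979 3.606
v -1.769 2.672 3.849
v -1.702 3.117 3.253
v -2.558 1.983 3.247
v -2.491 2.428 2.651
v -1.92 1.996 2.86
v -1.432 2.421 3.232
v -2.828 2.679 3.268
v -2.34 3.104 3.64
v -2.32 -2.571 3.636
v -1.822 -2.248 3.396
v -1.46 -3.369 4.344
v -1.883 -2.103 3.634
v -2.031 -2.051 3.872
v -2.236 -2.102 4.063
v -2.457 -2.245 4.17
v -2.651 -2.454 4.171
v -2.78 -2.685 4.066
v -2.817 -2.894 3.876
v -2.756 -3.039 3.638
v -2.609 -3.091 3.4
v -2.404 -3.04 3.209
v -2.183 -2.896 3.102
v -1.988 -2.688 3.101
v -1.86 -2.456 3.206
v -0.054 -1.062 2.454
v -0.519 -1.972 3.139
v -1.506 0.067 2.968
v -1.971 -0.843 3.653
v 1.071 -0.377 4.127
v 0.606 -1.287 4.812
v -0.381 0.752 4.641
v -0.846 -0.158 5.326
v 1.934 3.491 -2.713
v 2.227 3.328 -3.149
v 3.04 2.105 -2.142
v 2.746 2.269 -1.707
v 2.418 3.634 -2.932
v 3.231 2.411 -1.925
v 2.325 3.856 -2.586
v 3.138 2.633 -1.58
v 2.003 3.865 -2.316
v 2.816 2.642 -1.309
v 1.64 3.655 -2.278
v 2.453 2.432 -1.271
v 1.449 3.349 -2.495
v 2.262 2.126 -1.488
v 1.542 3.127 -2.84
v 2.355 1.904 -1.834
v 1.864 3.118 -3.111
v 2.677 1.895 -2.104
f 2 1 5
f 2 5 3
f 3 5 6
f 3 6 4
f 5 1 7
f 5 7 6
f 6 7 8
f 6 8 4
f 7 1 9
f 7 9 8
f 8 9 10
f 8 10 4
f 9 1 11
f 9 11 10
f 10 11 12
f 10 12 4
f 11 1 13
f 11 13 12
f 12 13 14
f 12 14 4
f 13 1 15
f 13 15 14
f 14 15 16
f 14 16 4
f 15 1 17
f 15 17 16
f 16 17 18
f 16 18 4
f 17 1 19
f 17 19 18
f 18 19 20
f 18 20 4
f 19 1 21
f 19 21 20
f 20 21 22
f 20 22 4
f 21 1 23
f 21 23 22
f 22 23 24
f 22 24 4
f 23 1 25
f 23 25 24
f 24 25 26
f 24 26 4
f 25 1 27
f 25 27 26
f 26 27 28
f 26 28 4
f 27 1 29
f 27 29 28
f 28 29 30
f 28 30 4
f 29 1 31
f 29 31 30
f 30 31 32
f 30 32 4
f 31 1 33
f 31 33 32
f 32 33 34
f 32 34 4
f 33 1 2
f 33 2 34
f 34 2 3
f 34 3 4
f 35 46 40
f 35 40 36
f 35 36 42
f 35 42 45
f 35 45 46
f 36 40 44
f 40 46 39
f 46 45 37
f 45 42 41
f 42 36 43
f 38 44 39
f 38 39 37
f 38 37 41
f 38 41 43
f 38 43 44
f 39 44 40
f 37 39 46
f 41 37 45
f 43 41 42
f 44 43 36
f 48 47 50
f 48 50 49
f 50 47 51
f 50 51 49
f 51 47 52
f 51 52 49
f 52 47 53
f 52 53 49
f 53 47 54
f 53 54 49
f 54 47 55
f 54 55 49
f 55 47 56
f 55 56 49
f 56 47 57
f 56 57 49
f 57 47 58
f 57 58 49
f 58 47 59
f 58 59 49
f 59 47 60
f 59 60 49
f 60 47 61
f 60 61 49
f 61 47 62
f 61 62 49
f 62 47 48
f 62 48 49
f 64 66 63
f 67 64 63
f 63 66 65
f 65 67 63
f 64 70 66
f 68 64 67
f 68 70 64
f 66 70 65
f 69 67 65
f 65 70 69
f 69 68 67
f 70 68 69
f 72 71 75
f 72 75 73
f 73 75 76
f 73 76 74
f 75 71 77
f 75 77 76
f 76 77 78
f 76 78 74
f 77 71 79
f 77 79 78
f 78 79 80
f 78 80 74
f 79 71 81
f 79 81 80
f 80 81 82
f 80 82 74
f 81 71 83
f 81 83 82
f 82 83 84
f 82 84 74
f 83 71 85
f 83 85 84
f 84 85 86
f 84 86 74
f 85 71 87
f 85 87 86
f 86 87 88
f 86 88 74
f 87 71 72
f 87 72 88
f 88 72 73
f 88 73 74



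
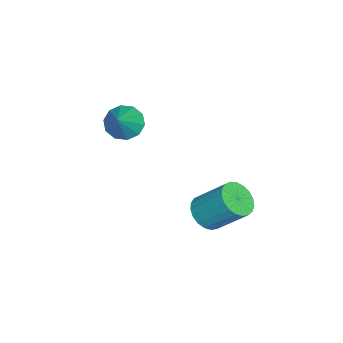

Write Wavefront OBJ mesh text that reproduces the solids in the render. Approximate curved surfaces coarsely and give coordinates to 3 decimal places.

v -1.545 -0.899 -1.889
v -1.052 -0.683 -2.412
v -0.435 -0.921 -0.851
v -1.229 -0.303 -2.215
v -1.526 -0.15 -1.894
v -1.831 -0.283 -1.571
v -2.026 -0.652 -1.369
v -2.038 -1.115 -1.366
v -1.861 -1.496 -1.563
v -1.564 -1.649 -1.884
v -1.26 -1.516 -2.207
v -1.064 -1.147 -2.409
v 1.255 2.523 -3.973
v 1.633 2.943 -4.45
v 1.864 4.037 -3.305
v 1.485 3.617 -2.827
v 1.346 3.045 -4.489
v 1.577 4.139 -3.344
v 1.042 3.057 -4.439
v 1.273 4.15 -3.294
v 0.776 2.976 -4.309
v 1.006 4.07 -3.163
v 0.592 2.818 -4.12
v 0.823 3.911 -2.975
v 0.522 2.608 -3.906
v 0.753 3.701 -2.76
v 0.58 2.383 -3.703
v 0.811 3.477 -2.558
v 0.754 2.183 -3.547
v 0.985 3.277 -2.402
v 1.014 2.042 -3.465
v 1.245 3.135 -2.319
v 1.317 1.984 -3.47
v 1.547 3.077 -2.325
v 1.608 2.019 -3.562
v 1.839 3.112 -2.417
v 1.838 2.141 -3.726
v 2.069 3.235 -2.58
v 1.968 2.33 -3.932
v 2.199 3.423 -2.786
v 1.974 2.552 -4.145
v 2.205 3.645 -3
v 1.855 2.769 -4.328
v 2.086 3.862 -3.183
f 2 1 4
f 2 4 3
f 4 1 5
f 4 5 3
f 5 1 6
f 5 6 3
f 6 1 7
f 6 7 3
f 7 1 8
f 7 8 3
f 8 1 9
f 8 9 3
f 9 1 10
f 9 10 3
f 10 1 11
f 10 11 3
f 11 1 12
f 11 12 3
f 12 1 2
f 12 2 3
f 14 13 17
f 14 17 15
f 15 17 18
f 15 18 16
f 17 13 19
f 17 19 18
f 18 19 20
f 18 20 16
f 19 13 21
f 19 21 20
f 20 21 22
f 20 22 16
f 21 13 23
f 21 23 22
f 22 23 24
f 22 24 16
f 23 13 25
f 23 25 24
f 24 25 26
f 24 26 16
f 25 13 27
f 25 27 26
f 26 27 28
f 26 28 16
f 27 13 29
f 27 29 28
f 28 29 30
f 28 30 16
f 29 13 31
f 29 31 30
f 30 31 32
f 30 32 16
f 31 13 33
f 31 33 32
f 32 33 34
f 32 34 16
f 33 13 35
f 33 35 34
f 34 35 36
f 34 36 16
f 35 13 37
f 35 37 36
f 36 37 38
f 36 38 16
f 37 13 39
f 37 39 38
f 38 39 40
f 38 40 16
f 39 13 41
f 39 41 40
f 40 41 42
f 40 42 16
f 41 13 43
f 41 43 42
f 42 43 44
f 42 44 16
f 43 13 14
f 43 14 44
f 44 14 15
f 44 15 16



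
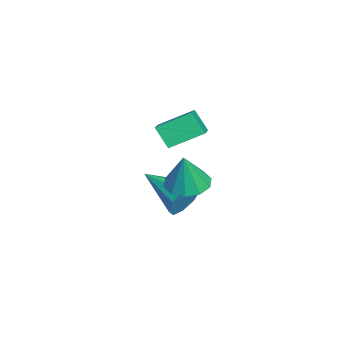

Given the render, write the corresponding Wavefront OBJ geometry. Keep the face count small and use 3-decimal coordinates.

v 2.401 0.652 -0.571
v 2.082 0.207 0.168
v 2.168 1.79 0.013
v 1.849 1.345 0.752
v 3.671 0.635 -0.032
v 3.352 0.19 0.707
v 3.438 1.773 0.552
v 3.119 1.328 1.291
v 3.735 1.243 -1.535
v 4.307 0.769 -1.738
v 4.125 1.137 -0.185
v 4.474 1.214 -1.751
v 4.358 1.671 -1.682
v 4.005 1.964 -1.557
v 3.548 1.982 -1.423
v 3.163 1.717 -1.333
v 2.996 1.271 -1.32
v 3.112 0.815 -1.389
v 3.465 0.522 -1.514
v 3.922 0.504 -1.647
v 1.997 1.073 -3.299
v 2.496 1.008 -2.652
v 1.063 -0.353 -2.721
v 2.063 1.342 -2.527
v 1.599 1.55 -2.763
v 1.321 1.535 -3.25
v 1.359 1.304 -3.759
v 1.695 0.965 -4.053
v 2.173 0.677 -3.994
v 2.568 0.574 -3.61
v 2.696 0.705 -3.079
f 2 4 1
f 5 2 1
f 1 4 3
f 3 5 1
f 2 8 4
f 6 2 5
f 6 8 2
f 4 8 3
f 7 5 3
f 3 8 7
f 7 6 5
f 8 6 7
f 10 9 12
f 10 12 11
f 12 9 13
f 12 13 11
f 13 9 14
f 13 14 11
f 14 9 15
f 14 15 11
f 15 9 16
f 15 16 11
f 16 9 17
f 16 17 11
f 17 9 18
f 17 18 11
f 18 9 19
f 18 19 11
f 19 9 20
f 19 20 11
f 20 9 10
f 20 10 11
f 22 21 24
f 22 24 23
f 24 21 25
f 24 25 23
f 25 21 26
f 25 26 23
f 26 21 27
f 26 27 23
f 27 21 28
f 27 28 23
f 28 21 29
f 28 29 23
f 29 21 30
f 29 30 23
f 30 21 31
f 30 31 23
f 31 21 22
f 31 22 23



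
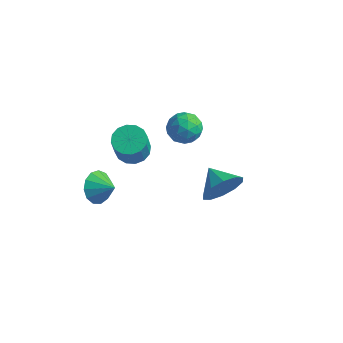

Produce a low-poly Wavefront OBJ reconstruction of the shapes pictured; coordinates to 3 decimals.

v -0.86 -3.394 1.303
v -0.343 -3.987 0.956
v -0.103 -4.639 2.43
v -0.62 -4.046 2.777
v -0.075 -3.648 1.062
v 0.166 -4.3 2.537
v -0.017 -3.241 1.233
v 0.224 -3.893 2.707
v -0.185 -2.875 1.422
v 0.056 -3.527 2.896
v -0.534 -2.648 1.579
v -0.293 -3.3 3.054
v -0.97 -2.621 1.663
v -0.73 -3.273 3.137
v -1.377 -2.801 1.65
v -1.137 -3.453 3.124
v -1.646 -3.14 1.543
v -1.405 -3.792 3.018
v -1.704 -3.547 1.373
v -1.463 -4.199 2.847
v -1.536 -3.913 1.184
v -1.295 -4.565 2.658
v -1.187 -4.14 1.026
v -0.946 -4.792 2.501
v -0.75 -4.167 0.943
v -0.51 -4.819 2.417
v 0.376 -0.073 1.686
v 0.898 -0.604 2.252
v 0.102 -1.276 0.808
v 0.624 -1.807 1.374
v -0.198 -1.474 1.672
v -0.028 -0.731 2.215
v 1.028 -1.149 0.845
v 1.198 -0.406 1.388
v 1.302 -1.27 1.732
v 0.544 -1.471 2.243
v 0.456 -0.409 0.817
v -0.302 -0.61 1.328
v 0.661 -0.233 2.046
v 0.339 -1.647 1.014
v -0.144 -1.451 1.189
v 0.163 -1.764 1.522
v 0.116 -0.307 2.024
v 0.424 -0.62 2.357
v -0.221 -1.131 2.016
v 0.576 -1.26 0.703
v 0.884 -1.573 1.036
v 0.837 -0.116 1.538
v 1.144 -0.429 1.871
v 1.221 -0.749 1.044
v 1.205 -0.937 2.073
v 1.044 -1.644 1.557
v 1.282 -1.257 1.246
v 1.381 -0.82 1.565
v 0.76 -1.055 2.373
v 0.599 -1.762 1.857
v 0.116 -1.566 2.033
v 0.215 -1.129 2.352
v 0.997 -1.446 2.068
v 0.401 -0.118 1.203
v 0.24 -0.825 0.687
v 0.785 -0.751 0.708
v 0.884 -0.314 1.027
v -0.044 -0.236 1.503
v -0.205 -0.943 0.987
v -0.381 -1.06 1.495
v -0.282 -0.623 1.814
v 0.003 -0.434 0.992
v -2.532 -3.956 -2.22
v -2.119 -4.345 -2.981
v -1.528 -3.984 -1.66
v -2.072 -3.815 -3.039
v -2.171 -3.33 -2.836
v -2.386 -3.043 -2.438
v -2.646 -3.047 -1.97
v -2.871 -3.339 -1.582
v -2.988 -3.827 -1.396
v -2.96 -4.356 -1.472
v -2.797 -4.758 -1.785
v -2.549 -4.906 -2.236
v -2.296 -4.752 -2.682
v 4.316 -3.913 1.542
v 4.819 -3.662 2.476
v 3.204 -3.307 1.978
v 4.924 -3.158 2.041
v 4.796 -2.943 1.416
v 4.485 -3.098 0.839
v 4.11 -3.565 0.53
v 3.813 -4.164 0.608
v 3.709 -4.668 1.043
v 3.836 -4.884 1.668
v 4.147 -4.729 2.245
v 4.523 -4.262 2.554
f 2 1 5
f 2 5 3
f 3 5 6
f 3 6 4
f 5 1 7
f 5 7 6
f 6 7 8
f 6 8 4
f 7 1 9
f 7 9 8
f 8 9 10
f 8 10 4
f 9 1 11
f 9 11 10
f 10 11 12
f 10 12 4
f 11 1 13
f 11 13 12
f 12 13 14
f 12 14 4
f 13 1 15
f 13 15 14
f 14 15 16
f 14 16 4
f 15 1 17
f 15 17 16
f 16 17 18
f 16 18 4
f 17 1 19
f 17 19 18
f 18 19 20
f 18 20 4
f 19 1 21
f 19 21 20
f 20 21 22
f 20 22 4
f 21 1 23
f 21 23 22
f 22 23 24
f 22 24 4
f 23 1 25
f 23 25 24
f 24 25 26
f 24 26 4
f 25 1 2
f 25 2 26
f 26 2 3
f 26 3 4
f 27 64 43
f 64 38 67
f 43 67 32
f 64 67 43
f 27 43 39
f 43 32 44
f 39 44 28
f 43 44 39
f 27 39 48
f 39 28 49
f 48 49 34
f 39 49 48
f 27 48 60
f 48 34 63
f 60 63 37
f 48 63 60
f 27 60 64
f 60 37 68
f 64 68 38
f 60 68 64
f 28 44 55
f 44 32 58
f 55 58 36
f 44 58 55
f 32 67 45
f 67 38 66
f 45 66 31
f 67 66 45
f 38 68 65
f 68 37 61
f 65 61 29
f 68 61 65
f 37 63 62
f 63 34 50
f 62 50 33
f 63 50 62
f 34 49 54
f 49 28 51
f 54 51 35
f 49 51 54
f 30 56 42
f 56 36 57
f 42 57 31
f 56 57 42
f 30 42 40
f 42 31 41
f 40 41 29
f 42 41 40
f 30 40 47
f 40 29 46
f 47 46 33
f 40 46 47
f 30 47 52
f 47 33 53
f 52 53 35
f 47 53 52
f 30 52 56
f 52 35 59
f 56 59 36
f 52 59 56
f 31 57 45
f 57 36 58
f 45 58 32
f 57 58 45
f 29 41 65
f 41 31 66
f 65 66 38
f 41 66 65
f 33 46 62
f 46 29 61
f 62 61 37
f 46 61 62
f 35 53 54
f 53 33 50
f 54 50 34
f 53 50 54
f 36 59 55
f 59 35 51
f 55 51 28
f 59 51 55
f 70 69 72
f 70 72 71
f 72 69 73
f 72 73 71
f 73 69 74
f 73 74 71
f 74 69 75
f 74 75 71
f 75 69 76
f 75 76 71
f 76 69 77
f 76 77 71
f 77 69 78
f 77 78 71
f 78 69 79
f 78 79 71
f 79 69 80
f 79 80 71
f 80 69 81
f 80 81 71
f 81 69 70
f 81 70 71
f 83 82 85
f 83 85 84
f 85 82 86
f 85 86 84
f 86 82 87
f 86 87 84
f 87 82 88
f 87 88 84
f 88 82 89
f 88 89 84
f 89 82 90
f 89 90 84
f 90 82 91
f 90 91 84
f 91 82 92
f 91 92 84
f 92 82 93
f 92 93 84
f 93 82 83
f 93 83 84



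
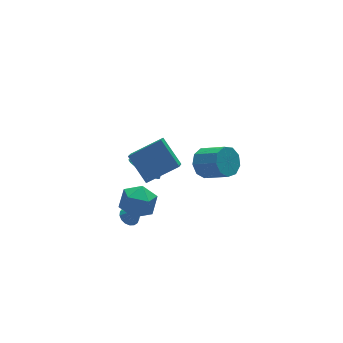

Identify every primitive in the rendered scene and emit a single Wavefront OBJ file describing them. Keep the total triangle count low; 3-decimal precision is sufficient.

v 2.08 2.137 -3.197
v 2.843 2.475 -3.363
v 3.522 1.361 -2.508
v 2.76 1.023 -2.343
v 2.621 2.711 -2.88
v 3.301 1.596 -2.025
v 2.147 2.678 -2.545
v 2.826 1.564 -1.69
v 1.641 2.392 -2.516
v 2.321 1.278 -1.661
v 1.341 1.987 -2.805
v 2.02 0.873 -1.951
v 1.387 1.652 -3.278
v 2.066 0.538 -2.424
v 1.757 1.544 -3.713
v 2.436 0.43 -2.859
v 2.279 1.713 -3.907
v 2.958 0.599 -3.052
v 2.707 2.081 -3.769
v 3.386 0.967 -2.914
v -2.261 -0.598 0.202
v -2.708 -1.274 0.869
v -2.563 0.617 1.231
v -3.01 -0.059 1.898
v -0.73 -0.861 0.962
v -1.177 -1.537 1.629
v -1.032 0.354 1.991
v -1.479 -0.322 2.658
v -2.819 0.354 -3.358
v -2.512 0.778 -3.282
v -2.401 -0.114 -2.442
v -2.725 0.834 -3.156
v -2.959 0.78 -3.076
v -3.162 0.628 -3.061
v -3.286 0.413 -3.114
v -3.303 0.185 -3.223
v -3.21 -0.005 -3.362
v -3.026 -0.113 -3.501
v -2.796 -0.114 -3.607
v -2.571 -0.008 -3.656
v -2.402 0.181 -3.636
v -2.33 0.41 -3.553
v -2.369 0.625 -3.425
v -4.254 -1.622 0.136
v -3.703 -1.032 0.649
v -3.037 -2.548 -0.109
v -2.486 -1.958 0.404
v -3.167 -2.473 0.836
v -3.919 -1.901 0.987
v -2.821 -1.679 -0.447
v -3.573 -1.107 -0.296
v -2.817 -1.068 0.288
v -3.031 -1.558 1.082
v -3.709 -2.022 -0.542
v -3.923 -2.512 0.252
v -1.032 2.402 -2.43
v -0.473 2.672 -3.11
v 0.272 2.678 -1.25
v -0.691 3.069 -2.963
v -0.999 3.288 -2.674
v -1.317 3.269 -2.319
v -1.557 3.018 -1.994
v -1.657 2.601 -1.786
v -1.59 2.131 -1.751
v -1.372 1.734 -1.897
v -1.064 1.515 -2.187
v -0.746 1.534 -2.541
v -0.506 1.785 -2.866
v -0.406 2.202 -3.074
f 2 1 5
f 2 5 3
f 3 5 6
f 3 6 4
f 5 1 7
f 5 7 6
f 6 7 8
f 6 8 4
f 7 1 9
f 7 9 8
f 8 9 10
f 8 10 4
f 9 1 11
f 9 11 10
f 10 11 12
f 10 12 4
f 11 1 13
f 11 13 12
f 12 13 14
f 12 14 4
f 13 1 15
f 13 15 14
f 14 15 16
f 14 16 4
f 15 1 17
f 15 17 16
f 16 17 18
f 16 18 4
f 17 1 19
f 17 19 18
f 18 19 20
f 18 20 4
f 19 1 2
f 19 2 20
f 20 2 3
f 20 3 4
f 22 24 21
f 25 22 21
f 21 24 23
f 23 25 21
f 22 28 24
f 26 22 25
f 26 28 22
f 24 28 23
f 27 25 23
f 23 28 27
f 27 26 25
f 28 26 27
f 30 29 32
f 30 32 31
f 32 29 33
f 32 33 31
f 33 29 34
f 33 34 31
f 34 29 35
f 34 35 31
f 35 29 36
f 35 36 31
f 36 29 37
f 36 37 31
f 37 29 38
f 37 38 31
f 38 29 39
f 38 39 31
f 39 29 40
f 39 40 31
f 40 29 41
f 40 41 31
f 41 29 42
f 41 42 31
f 42 29 43
f 42 43 31
f 43 29 30
f 43 30 31
f 44 55 49
f 44 49 45
f 44 45 51
f 44 51 54
f 44 54 55
f 45 49 53
f 49 55 48
f 55 54 46
f 54 51 50
f 51 45 52
f 47 53 48
f 47 48 46
f 47 46 50
f 47 50 52
f 47 52 53
f 48 53 49
f 46 48 55
f 50 46 54
f 52 50 51
f 53 52 45
f 57 56 59
f 57 59 58
f 59 56 60
f 59 60 58
f 60 56 61
f 60 61 58
f 61 56 62
f 61 62 58
f 62 56 63
f 62 63 58
f 63 56 64
f 63 64 58
f 64 56 65
f 64 65 58
f 65 56 66
f 65 66 58
f 66 56 67
f 66 67 58
f 67 56 68
f 67 68 58
f 68 56 69
f 68 69 58
f 69 56 57
f 69 57 58



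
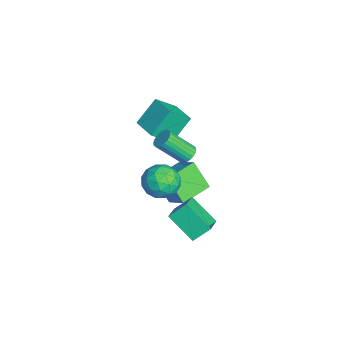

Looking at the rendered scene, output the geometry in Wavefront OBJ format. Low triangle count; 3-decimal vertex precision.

v 3.537 -2.438 2.034
v 4.558 -2.687 1.661
v 3.302 -4.153 2.539
v 4.323 -4.402 2.166
v 4.201 -3.758 3.068
v 4.346 -2.698 2.755
v 3.514 -4.142 1.445
v 3.659 -3.082 1.132
v 4.543 -3.741 1.297
v 4.968 -3.503 2.3
v 2.892 -3.337 1.9
v 3.317 -3.099 2.903
v 4.068 -2.412 1.803
v 3.792 -4.428 2.397
v 3.72 -4.049 2.927
v 4.32 -4.196 2.708
v 3.944 -2.418 2.446
v 4.543 -2.565 2.227
v 4.334 -3.194 3.054
v 3.317 -4.275 1.973
v 3.916 -4.422 1.754
v 3.54 -2.644 1.492
v 4.14 -2.791 1.273
v 3.526 -3.646 1.146
v 4.659 -3.178 1.37
v 4.521 -4.186 1.667
v 4.046 -4.033 1.243
v 4.131 -3.41 1.059
v 4.909 -3.038 1.959
v 4.771 -4.046 2.256
v 4.699 -3.668 2.786
v 4.784 -3.045 2.603
v 4.9 -3.657 1.746
v 3.089 -2.794 1.944
v 2.951 -3.802 2.241
v 3.076 -3.795 1.597
v 3.161 -3.172 1.414
v 3.339 -2.654 2.533
v 3.201 -3.662 2.83
v 3.729 -3.43 3.141
v 3.814 -2.807 2.957
v 2.96 -3.183 2.454
v -3.396 -3.155 -0.171
v -2.917 -4.338 0.952
v -4.062 -2.072 1.254
v -3.583 -3.254 2.377
v -1.957 -2.446 -0.037
v -1.478 -3.628 1.086
v -2.623 -1.362 1.388
v -2.144 -2.545 2.511
v 1.494 -2.556 -2.694
v 1.364 -1.592 -1.847
v 2.507 -1.328 -3.937
v 2.377 -0.364 -3.09
v 2.843 -2.976 -2.01
v 2.713 -2.012 -1.163
v 3.856 -1.748 -3.253
v 3.726 -0.784 -2.406
v -0.438 -3.573 -1.728
v 0.639 -2.871 -0.809
v -1.615 -2.06 -1.505
v -0.539 -1.358 -0.586
v 0.319 -2.762 -3.234
v 1.395 -2.06 -2.315
v -0.859 -1.249 -3.011
v 0.218 -0.547 -2.092
v 1.611 -1.857 2.115
v 1.933 -1.486 2.493
v 1.871 -2.852 3.884
v 1.549 -3.223 3.505
v 1.706 -1.422 2.546
v 1.643 -2.788 3.937
v 1.464 -1.424 2.534
v 1.402 -2.79 3.924
v 1.245 -1.492 2.457
v 1.183 -2.858 3.847
v 1.082 -1.616 2.328
v 1.019 -2.981 3.719
v 0.999 -1.776 2.167
v 0.936 -3.142 3.558
v 1.009 -1.948 1.998
v 0.947 -3.314 3.388
v 1.111 -2.107 1.847
v 1.049 -3.473 3.237
v 1.289 -2.228 1.736
v 1.227 -3.594 3.127
v 1.517 -2.292 1.683
v 1.454 -3.658 3.074
v 1.758 -2.29 1.696
v 1.696 -3.656 3.086
v 1.977 -2.222 1.773
v 1.915 -3.588 3.163
v 2.141 -2.099 1.901
v 2.078 -3.464 3.292
v 2.224 -1.938 2.062
v 2.161 -3.304 3.453
v 2.213 -1.766 2.232
v 2.151 -3.132 3.622
v 2.111 -1.607 2.383
v 2.049 -2.973 3.773
f 1 38 17
f 38 12 41
f 17 41 6
f 38 41 17
f 1 17 13
f 17 6 18
f 13 18 2
f 17 18 13
f 1 13 22
f 13 2 23
f 22 23 8
f 13 23 22
f 1 22 34
f 22 8 37
f 34 37 11
f 22 37 34
f 1 34 38
f 34 11 42
f 38 42 12
f 34 42 38
f 2 18 29
f 18 6 32
f 29 32 10
f 18 32 29
f 6 41 19
f 41 12 40
f 19 40 5
f 41 40 19
f 12 42 39
f 42 11 35
f 39 35 3
f 42 35 39
f 11 37 36
f 37 8 24
f 36 24 7
f 37 24 36
f 8 23 28
f 23 2 25
f 28 25 9
f 23 25 28
f 4 30 16
f 30 10 31
f 16 31 5
f 30 31 16
f 4 16 14
f 16 5 15
f 14 15 3
f 16 15 14
f 4 14 21
f 14 3 20
f 21 20 7
f 14 20 21
f 4 21 26
f 21 7 27
f 26 27 9
f 21 27 26
f 4 26 30
f 26 9 33
f 30 33 10
f 26 33 30
f 5 31 19
f 31 10 32
f 19 32 6
f 31 32 19
f 3 15 39
f 15 5 40
f 39 40 12
f 15 40 39
f 7 20 36
f 20 3 35
f 36 35 11
f 20 35 36
f 9 27 28
f 27 7 24
f 28 24 8
f 27 24 28
f 10 33 29
f 33 9 25
f 29 25 2
f 33 25 29
f 44 46 43
f 47 44 43
f 43 46 45
f 45 47 43
f 44 50 46
f 48 44 47
f 48 50 44
f 46 50 45
f 49 47 45
f 45 50 49
f 49 48 47
f 50 48 49
f 52 54 51
f 55 52 51
f 51 54 53
f 53 55 51
f 52 58 54
f 56 52 55
f 56 58 52
f 54 58 53
f 57 55 53
f 53 58 57
f 57 56 55
f 58 56 57
f 60 62 59
f 63 60 59
f 59 62 61
f 61 63 59
f 60 66 62
f 64 60 63
f 64 66 60
f 62 66 61
f 65 63 61
f 61 66 65
f 65 64 63
f 66 64 65
f 68 67 71
f 68 71 69
f 69 71 72
f 69 72 70
f 71 67 73
f 71 73 72
f 72 73 74
f 72 74 70
f 73 67 75
f 73 75 74
f 74 75 76
f 74 76 70
f 75 67 77
f 75 77 76
f 76 77 78
f 76 78 70
f 77 67 79
f 77 79 78
f 78 79 80
f 78 80 70
f 79 67 81
f 79 81 80
f 80 81 82
f 80 82 70
f 81 67 83
f 81 83 82
f 82 83 84
f 82 84 70
f 83 67 85
f 83 85 84
f 84 85 86
f 84 86 70
f 85 67 87
f 85 87 86
f 86 87 88
f 86 88 70
f 87 67 89
f 87 89 88
f 88 89 90
f 88 90 70
f 89 67 91
f 89 91 90
f 90 91 92
f 90 92 70
f 91 67 93
f 91 93 92
f 92 93 94
f 92 94 70
f 93 67 95
f 93 95 94
f 94 95 96
f 94 96 70
f 95 67 97
f 95 97 96
f 96 97 98
f 96 98 70
f 97 67 99
f 97 99 98
f 98 99 100
f 98 100 70
f 99 67 68
f 99 68 100
f 100 68 69
f 100 69 70



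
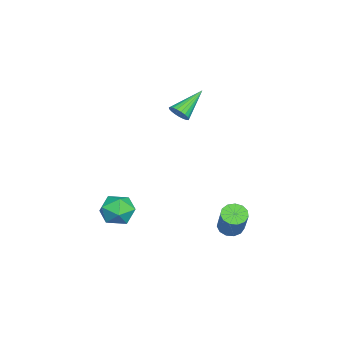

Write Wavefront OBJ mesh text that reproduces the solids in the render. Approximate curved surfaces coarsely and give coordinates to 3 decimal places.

v -0.856 0.125 1.548
v -0.532 0.086 1.953
v -1.884 0.935 2.452
v -0.467 0.27 1.861
v -0.469 0.43 1.715
v -0.539 0.537 1.54
v -0.663 0.572 1.367
v -0.821 0.53 1.225
v -0.985 0.418 1.139
v -1.126 0.256 1.124
v -1.221 0.07 1.182
v -1.253 -0.105 1.304
v -1.216 -0.242 1.468
v -1.117 -0.314 1.646
v -0.973 -0.311 1.807
v -0.809 -0.233 1.923
v -0.653 -0.092 1.975
v 0.685 -1.436 -3.402
v 1.326 -2.012 -3.436
v -0.226 -2.428 -3.764
v 0.415 -3.004 -3.798
v 0.167 -2.68 -3.039
v 0.73 -2.066 -2.815
v 0.37 -2.374 -4.385
v 0.933 -1.76 -4.161
v 1.131 -2.591 -4.044
v 1.006 -2.78 -3.212
v 0.094 -1.66 -3.988
v -0.031 -1.849 -3.156
v 1.076 2.562 -3.773
v 1.494 2.751 -4.112
v 2.403 3.007 -2.845
v 1.984 2.818 -2.507
v 1.316 3.007 -4.036
v 2.225 3.263 -2.769
v 1.062 3.122 -3.877
v 1.971 3.378 -2.61
v 0.812 3.06 -3.685
v 1.721 3.316 -2.418
v 0.646 2.839 -3.521
v 1.555 3.095 -2.254
v 0.616 2.53 -3.438
v 1.525 2.786 -2.171
v 0.732 2.232 -3.461
v 1.641 2.488 -2.194
v 0.958 2.038 -3.583
v 1.866 2.294 -2.316
v 1.22 2.011 -3.766
v 2.129 2.267 -2.499
v 1.437 2.158 -3.951
v 2.346 2.415 -2.684
v 1.539 2.434 -4.08
v 2.448 2.69 -2.813
f 2 1 4
f 2 4 3
f 4 1 5
f 4 5 3
f 5 1 6
f 5 6 3
f 6 1 7
f 6 7 3
f 7 1 8
f 7 8 3
f 8 1 9
f 8 9 3
f 9 1 10
f 9 10 3
f 10 1 11
f 10 11 3
f 11 1 12
f 11 12 3
f 12 1 13
f 12 13 3
f 13 1 14
f 13 14 3
f 14 1 15
f 14 15 3
f 15 1 16
f 15 16 3
f 16 1 17
f 16 17 3
f 17 1 2
f 17 2 3
f 18 29 23
f 18 23 19
f 18 19 25
f 18 25 28
f 18 28 29
f 19 23 27
f 23 29 22
f 29 28 20
f 28 25 24
f 25 19 26
f 21 27 22
f 21 22 20
f 21 20 24
f 21 24 26
f 21 26 27
f 22 27 23
f 20 22 29
f 24 20 28
f 26 24 25
f 27 26 19
f 31 30 34
f 31 34 32
f 32 34 35
f 32 35 33
f 34 30 36
f 34 36 35
f 35 36 37
f 35 37 33
f 36 30 38
f 36 38 37
f 37 38 39
f 37 39 33
f 38 30 40
f 38 40 39
f 39 40 41
f 39 41 33
f 40 30 42
f 40 42 41
f 41 42 43
f 41 43 33
f 42 30 44
f 42 44 43
f 43 44 45
f 43 45 33
f 44 30 46
f 44 46 45
f 45 46 47
f 45 47 33
f 46 30 48
f 46 48 47
f 47 48 49
f 47 49 33
f 48 30 50
f 48 50 49
f 49 50 51
f 49 51 33
f 50 30 52
f 50 52 51
f 51 52 53
f 51 53 33
f 52 30 31
f 52 31 53
f 53 31 32
f 53 32 33



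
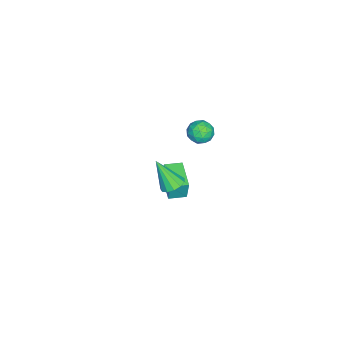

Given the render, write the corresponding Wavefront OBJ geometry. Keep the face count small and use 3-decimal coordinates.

v -2.706 -3.459 -3.718
v -2.573 -3.294 -2.395
v -3.221 -2.535 -3.782
v -3.088 -2.37 -2.459
v -1.152 -2.61 -3.981
v -1.019 -2.445 -2.658
v -1.667 -1.686 -4.045
v -1.534 -1.521 -2.722
v -4.432 -1.273 -0.718
v -3.707 -0.925 -0.513
v -4.213 -2.255 0.173
v -3.488 -1.907 0.378
v -4.2 -1.532 0.58
v -4.336 -0.924 0.03
v -3.584 -2.256 -0.37
v -3.72 -1.648 -0.92
v -3.182 -1.532 -0.297
v -3.563 -1.085 0.29
v -4.357 -2.095 -0.63
v -4.738 -1.648 -0.043
v -4.089 -1.012 -0.693
v -3.831 -2.168 0.353
v -4.25 -1.947 0.472
v -3.824 -1.742 0.593
v -4.458 -1.012 -0.375
v -4.032 -0.808 -0.254
v -4.322 -1.164 0.388
v -3.888 -2.372 -0.086
v -3.462 -2.168 0.035
v -4.096 -1.438 -0.933
v -3.67 -1.233 -0.812
v -3.598 -2.016 -0.728
v -3.354 -1.165 -0.446
v -3.225 -1.743 0.077
v -3.282 -1.947 -0.362
v -3.362 -1.59 -0.686
v -3.578 -0.902 -0.101
v -3.449 -1.48 0.422
v -3.868 -1.259 0.541
v -3.948 -0.902 0.218
v -3.27 -1.259 0.025
v -4.471 -1.7 -0.762
v -4.342 -2.278 -0.239
v -3.972 -2.278 -0.558
v -4.052 -1.921 -0.881
v -4.695 -1.437 -0.417
v -4.566 -2.015 0.106
v -4.558 -1.59 0.346
v -4.638 -1.233 0.022
v -4.65 -1.921 -0.365
v 3.64 -0.874 2.999
v 3.973 -0.35 3.344
v 3.48 -1.826 4.601
v 3.583 -0.263 3.357
v 3.21 -0.37 3.256
v 2.975 -0.637 3.073
v 2.95 -0.979 2.868
v 3.145 -1.288 2.704
v 3.497 -1.465 2.633
v 3.894 -1.455 2.679
v 4.211 -1.26 2.827
v 4.346 -0.942 3.029
v 4.257 -0.603 3.222
f 2 4 1
f 5 2 1
f 1 4 3
f 3 5 1
f 2 8 4
f 6 2 5
f 6 8 2
f 4 8 3
f 7 5 3
f 3 8 7
f 7 6 5
f 8 6 7
f 9 46 25
f 46 20 49
f 25 49 14
f 46 49 25
f 9 25 21
f 25 14 26
f 21 26 10
f 25 26 21
f 9 21 30
f 21 10 31
f 30 31 16
f 21 31 30
f 9 30 42
f 30 16 45
f 42 45 19
f 30 45 42
f 9 42 46
f 42 19 50
f 46 50 20
f 42 50 46
f 10 26 37
f 26 14 40
f 37 40 18
f 26 40 37
f 14 49 27
f 49 20 48
f 27 48 13
f 49 48 27
f 20 50 47
f 50 19 43
f 47 43 11
f 50 43 47
f 19 45 44
f 45 16 32
f 44 32 15
f 45 32 44
f 16 31 36
f 31 10 33
f 36 33 17
f 31 33 36
f 12 38 24
f 38 18 39
f 24 39 13
f 38 39 24
f 12 24 22
f 24 13 23
f 22 23 11
f 24 23 22
f 12 22 29
f 22 11 28
f 29 28 15
f 22 28 29
f 12 29 34
f 29 15 35
f 34 35 17
f 29 35 34
f 12 34 38
f 34 17 41
f 38 41 18
f 34 41 38
f 13 39 27
f 39 18 40
f 27 40 14
f 39 40 27
f 11 23 47
f 23 13 48
f 47 48 20
f 23 48 47
f 15 28 44
f 28 11 43
f 44 43 19
f 28 43 44
f 17 35 36
f 35 15 32
f 36 32 16
f 35 32 36
f 18 41 37
f 41 17 33
f 37 33 10
f 41 33 37
f 52 51 54
f 52 54 53
f 54 51 55
f 54 55 53
f 55 51 56
f 55 56 53
f 56 51 57
f 56 57 53
f 57 51 58
f 57 58 53
f 58 51 59
f 58 59 53
f 59 51 60
f 59 60 53
f 60 51 61
f 60 61 53
f 61 51 62
f 61 62 53
f 62 51 63
f 62 63 53
f 63 51 52
f 63 52 53

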